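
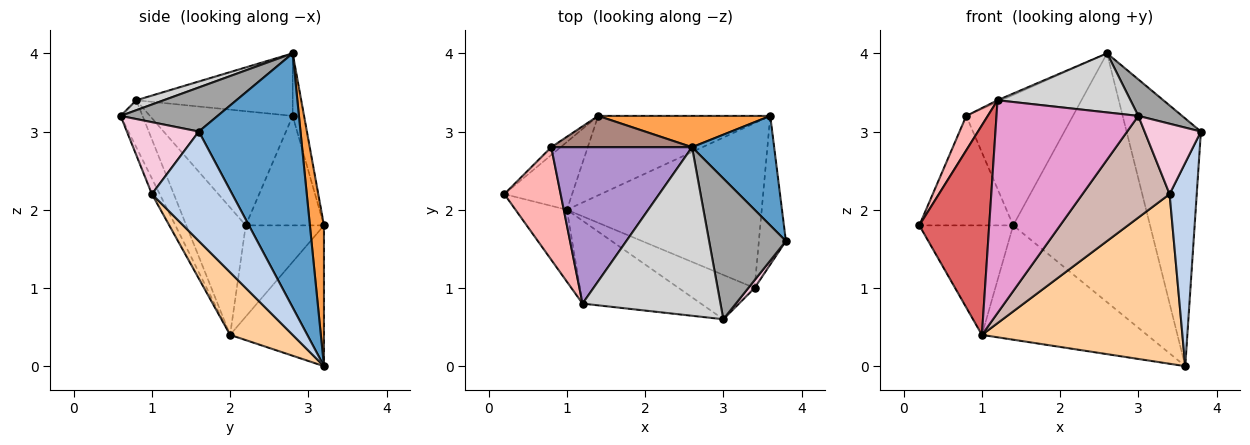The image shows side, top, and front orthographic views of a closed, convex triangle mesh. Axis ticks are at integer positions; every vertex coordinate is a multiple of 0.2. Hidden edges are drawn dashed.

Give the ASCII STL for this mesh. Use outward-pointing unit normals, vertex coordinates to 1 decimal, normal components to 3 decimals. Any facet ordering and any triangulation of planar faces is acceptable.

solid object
 facet normal 0.781 0.571 0.252
  outer loop
   vertex 2.6 2.8 4.0
   vertex 3.8 1.6 3.0
   vertex 3.6 3.2 0.0
  endloop
 endfacet
 facet normal 0.923 -0.312 -0.228
  outer loop
   vertex 3.4 1.0 2.2
   vertex 3.6 3.2 0.0
   vertex 3.8 1.6 3.0
  endloop
 endfacet
 facet normal 0.102 0.987 0.124
  outer loop
   vertex 1.4 3.2 1.8
   vertex 2.6 2.8 4.0
   vertex 3.6 3.2 0.0
  endloop
 endfacet
 facet normal 0.218 -0.700 -0.680
  outer loop
   vertex 1.0 2.0 0.4
   vertex 3.6 3.2 0.0
   vertex 3.4 1.0 2.2
  endloop
 endfacet
 facet normal -0.578 0.694 -0.429
  outer loop
   vertex 1.0 2.0 0.4
   vertex 0.2 2.2 1.8
   vertex 1.4 3.2 1.8
  endloop
 endfacet
 facet normal -0.423 0.744 -0.517
  outer loop
   vertex 1.0 2.0 0.4
   vertex 1.4 3.2 1.8
   vertex 3.6 3.2 0.0
  endloop
 endfacet
 facet normal -0.627 -0.737 -0.253
  outer loop
   vertex 1.2 0.8 3.4
   vertex 0.2 2.2 1.8
   vertex 1.0 2.0 0.4
  endloop
 endfacet
 facet normal -0.889 -0.134 0.438
  outer loop
   vertex 0.8 2.8 3.2
   vertex 0.2 2.2 1.8
   vertex 1.2 0.8 3.4
  endloop
 endfacet
 facet normal -0.406 0.010 0.914
  outer loop
   vertex 0.8 2.8 3.2
   vertex 1.2 0.8 3.4
   vertex 2.6 2.8 4.0
  endloop
 endfacet
 facet normal -0.639 0.767 -0.055
  outer loop
   vertex 0.8 2.8 3.2
   vertex 1.4 3.2 1.8
   vertex 0.2 2.2 1.8
  endloop
 endfacet
 facet normal -0.103 0.967 0.232
  outer loop
   vertex 0.8 2.8 3.2
   vertex 2.6 2.8 4.0
   vertex 1.4 3.2 1.8
  endloop
 endfacet
 facet normal -0.082 -0.914 -0.398
  outer loop
   vertex 3.0 0.6 3.2
   vertex 1.0 2.0 0.4
   vertex 3.4 1.0 2.2
  endloop
 endfacet
 facet normal -0.142 -0.922 -0.359
  outer loop
   vertex 3.0 0.6 3.2
   vertex 1.2 0.8 3.4
   vertex 1.0 2.0 0.4
  endloop
 endfacet
 facet normal 0.786 -0.615 0.068
  outer loop
   vertex 3.0 0.6 3.2
   vertex 3.4 1.0 2.2
   vertex 3.8 1.6 3.0
  endloop
 endfacet
 facet normal 0.486 -0.219 0.846
  outer loop
   vertex 3.0 0.6 3.2
   vertex 3.8 1.6 3.0
   vertex 2.6 2.8 4.0
  endloop
 endfacet
 facet normal 0.068 -0.330 0.942
  outer loop
   vertex 3.0 0.6 3.2
   vertex 2.6 2.8 4.0
   vertex 1.2 0.8 3.4
  endloop
 endfacet
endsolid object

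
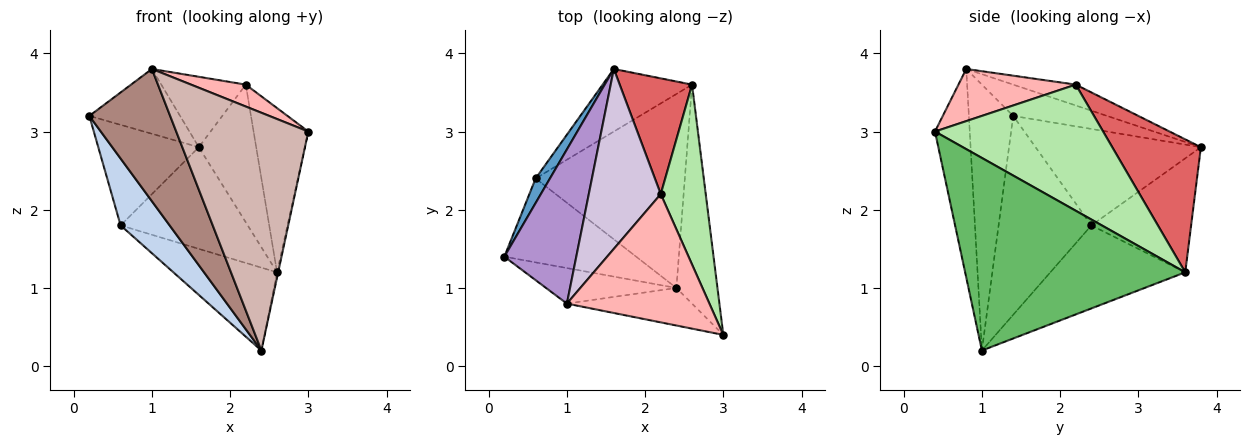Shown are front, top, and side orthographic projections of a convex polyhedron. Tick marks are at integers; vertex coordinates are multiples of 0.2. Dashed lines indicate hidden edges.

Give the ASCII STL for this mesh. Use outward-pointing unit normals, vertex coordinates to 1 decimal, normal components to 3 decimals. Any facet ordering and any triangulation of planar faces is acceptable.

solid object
 facet normal -0.848 0.515 0.126
  outer loop
   vertex 0.6 2.4 1.8
   vertex 0.2 1.4 3.2
   vertex 1.6 3.8 2.8
  endloop
 endfacet
 facet normal -0.763 -0.403 -0.506
  outer loop
   vertex 0.6 2.4 1.8
   vertex 2.4 1.0 0.2
   vertex 0.2 1.4 3.2
  endloop
 endfacet
 facet normal -0.556 0.708 -0.436
  outer loop
   vertex 2.6 3.6 1.2
   vertex 0.6 2.4 1.8
   vertex 1.6 3.8 2.8
  endloop
 endfacet
 facet normal -0.456 0.350 -0.819
  outer loop
   vertex 2.6 3.6 1.2
   vertex 2.4 1.0 0.2
   vertex 0.6 2.4 1.8
  endloop
 endfacet
 facet normal 0.978 0.005 -0.209
  outer loop
   vertex 2.6 3.6 1.2
   vertex 3.0 0.4 3.0
   vertex 2.4 1.0 0.2
  endloop
 endfacet
 facet normal 0.901 0.293 0.321
  outer loop
   vertex 2.6 3.6 1.2
   vertex 2.2 2.2 3.6
   vertex 3.0 0.4 3.0
  endloop
 endfacet
 facet normal 0.764 0.494 0.416
  outer loop
   vertex 2.6 3.6 1.2
   vertex 1.6 3.8 2.8
   vertex 2.2 2.2 3.6
  endloop
 endfacet
 facet normal 0.339 -0.158 0.927
  outer loop
   vertex 1.0 0.8 3.8
   vertex 3.0 0.4 3.0
   vertex 2.2 2.2 3.6
  endloop
 endfacet
 facet normal -0.372 0.360 0.856
  outer loop
   vertex 1.0 0.8 3.8
   vertex 1.6 3.8 2.8
   vertex 0.2 1.4 3.2
  endloop
 endfacet
 facet normal -0.261 0.352 0.899
  outer loop
   vertex 1.0 0.8 3.8
   vertex 2.2 2.2 3.6
   vertex 1.6 3.8 2.8
  endloop
 endfacet
 facet normal -0.468 -0.853 -0.229
  outer loop
   vertex 1.0 0.8 3.8
   vertex 0.2 1.4 3.2
   vertex 2.4 1.0 0.2
  endloop
 endfacet
 facet normal -0.252 -0.956 -0.151
  outer loop
   vertex 1.0 0.8 3.8
   vertex 2.4 1.0 0.2
   vertex 3.0 0.4 3.0
  endloop
 endfacet
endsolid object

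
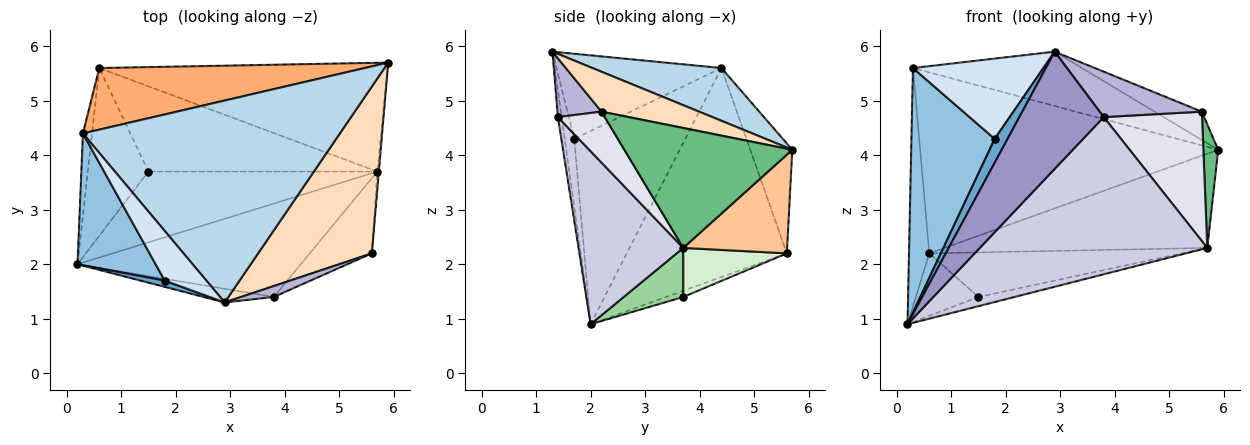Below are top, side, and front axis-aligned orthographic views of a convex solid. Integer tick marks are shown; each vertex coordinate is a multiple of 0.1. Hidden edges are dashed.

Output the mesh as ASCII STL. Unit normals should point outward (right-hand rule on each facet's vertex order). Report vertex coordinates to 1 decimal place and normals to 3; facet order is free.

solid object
 facet normal -0.585 -0.784 0.206
  outer loop
   vertex 1.8 1.7 4.3
   vertex 0.2 2.0 0.9
   vertex 2.9 1.3 5.9
  endloop
 endfacet
 facet normal -0.761 -0.571 0.308
  outer loop
   vertex 0.3 4.4 5.6
   vertex 0.2 2.0 0.9
   vertex 1.8 1.7 4.3
  endloop
 endfacet
 facet normal 0.195 0.255 0.947
  outer loop
   vertex 0.3 4.4 5.6
   vertex 2.9 1.3 5.9
   vertex 5.9 5.7 4.1
  endloop
 endfacet
 facet normal -0.732 -0.579 0.358
  outer loop
   vertex 0.3 4.4 5.6
   vertex 1.8 1.7 4.3
   vertex 2.9 1.3 5.9
  endloop
 endfacet
 facet normal -0.991 0.126 -0.043
  outer loop
   vertex 0.6 5.6 2.2
   vertex 0.2 2.0 0.9
   vertex 0.3 4.4 5.6
  endloop
 endfacet
 facet normal -0.132 0.938 0.320
  outer loop
   vertex 0.6 5.6 2.2
   vertex 0.3 4.4 5.6
   vertex 5.9 5.7 4.1
  endloop
 endfacet
 facet normal 0.250 0.634 -0.732
  outer loop
   vertex 0.6 5.6 2.2
   vertex 5.9 5.7 4.1
   vertex 5.7 3.7 2.3
  endloop
 endfacet
 facet normal 0.327 0.158 0.932
  outer loop
   vertex 5.6 2.2 4.8
   vertex 5.9 5.7 4.1
   vertex 2.9 1.3 5.9
  endloop
 endfacet
 facet normal 0.996 -0.088 -0.013
  outer loop
   vertex 5.6 2.2 4.8
   vertex 5.7 3.7 2.3
   vertex 5.9 5.7 4.1
  endloop
 endfacet
 facet normal 0.208 0.126 -0.970
  outer loop
   vertex 1.5 3.7 1.4
   vertex 5.7 3.7 2.3
   vertex 0.2 2.0 0.9
  endloop
 endfacet
 facet normal -0.096 0.347 -0.933
  outer loop
   vertex 1.5 3.7 1.4
   vertex 0.2 2.0 0.9
   vertex 0.6 5.6 2.2
  endloop
 endfacet
 facet normal 0.187 0.455 -0.871
  outer loop
   vertex 1.5 3.7 1.4
   vertex 0.6 5.6 2.2
   vertex 5.7 3.7 2.3
  endloop
 endfacet
 facet normal -0.044 -0.992 -0.115
  outer loop
   vertex 3.8 1.4 4.7
   vertex 2.9 1.3 5.9
   vertex 0.2 2.0 0.9
  endloop
 endfacet
 facet normal 0.387 -0.897 0.215
  outer loop
   vertex 3.8 1.4 4.7
   vertex 5.6 2.2 4.8
   vertex 2.9 1.3 5.9
  endloop
 endfacet
 facet normal 0.368 -0.799 -0.475
  outer loop
   vertex 3.8 1.4 4.7
   vertex 0.2 2.0 0.9
   vertex 5.7 3.7 2.3
  endloop
 endfacet
 facet normal 0.381 -0.799 -0.464
  outer loop
   vertex 3.8 1.4 4.7
   vertex 5.7 3.7 2.3
   vertex 5.6 2.2 4.8
  endloop
 endfacet
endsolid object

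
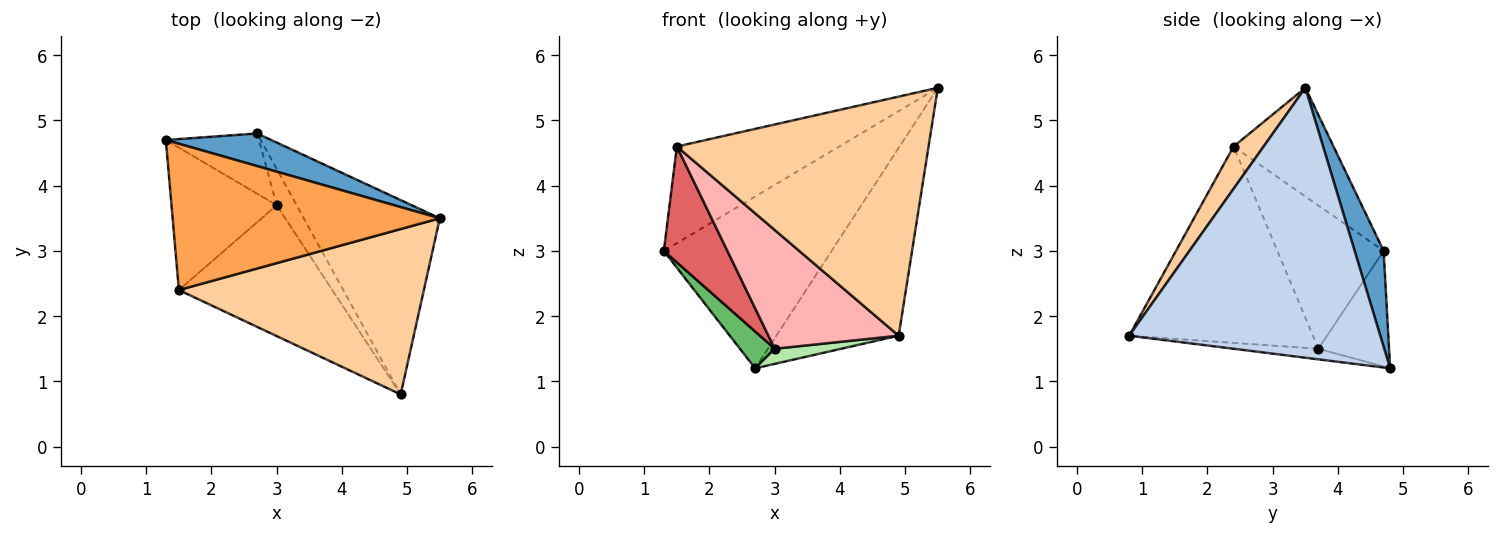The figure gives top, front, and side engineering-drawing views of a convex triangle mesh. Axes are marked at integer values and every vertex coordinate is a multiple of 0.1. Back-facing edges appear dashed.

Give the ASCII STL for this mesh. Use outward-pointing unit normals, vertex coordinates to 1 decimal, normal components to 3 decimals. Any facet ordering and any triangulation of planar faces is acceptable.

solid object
 facet normal 0.167 0.969 0.184
  outer loop
   vertex 2.7 4.8 1.2
   vertex 1.3 4.7 3.0
   vertex 5.5 3.5 5.5
  endloop
 endfacet
 facet normal 0.819 0.399 -0.413
  outer loop
   vertex 2.7 4.8 1.2
   vertex 5.5 3.5 5.5
   vertex 4.9 0.8 1.7
  endloop
 endfacet
 facet normal -0.321 0.522 0.790
  outer loop
   vertex 1.5 2.4 4.6
   vertex 5.5 3.5 5.5
   vertex 1.3 4.7 3.0
  endloop
 endfacet
 facet normal 0.098 -0.818 0.566
  outer loop
   vertex 1.5 2.4 4.6
   vertex 4.9 0.8 1.7
   vertex 5.5 3.5 5.5
  endloop
 endfacet
 facet normal -0.727 -0.358 -0.586
  outer loop
   vertex 3.0 3.7 1.5
   vertex 1.3 4.7 3.0
   vertex 2.7 4.8 1.2
  endloop
 endfacet
 facet normal -0.441 -0.346 -0.828
  outer loop
   vertex 3.0 3.7 1.5
   vertex 2.7 4.8 1.2
   vertex 4.9 0.8 1.7
  endloop
 endfacet
 facet normal -0.726 -0.434 -0.533
  outer loop
   vertex 3.0 3.7 1.5
   vertex 1.5 2.4 4.6
   vertex 1.3 4.7 3.0
  endloop
 endfacet
 facet normal -0.688 -0.488 -0.537
  outer loop
   vertex 3.0 3.7 1.5
   vertex 4.9 0.8 1.7
   vertex 1.5 2.4 4.6
  endloop
 endfacet
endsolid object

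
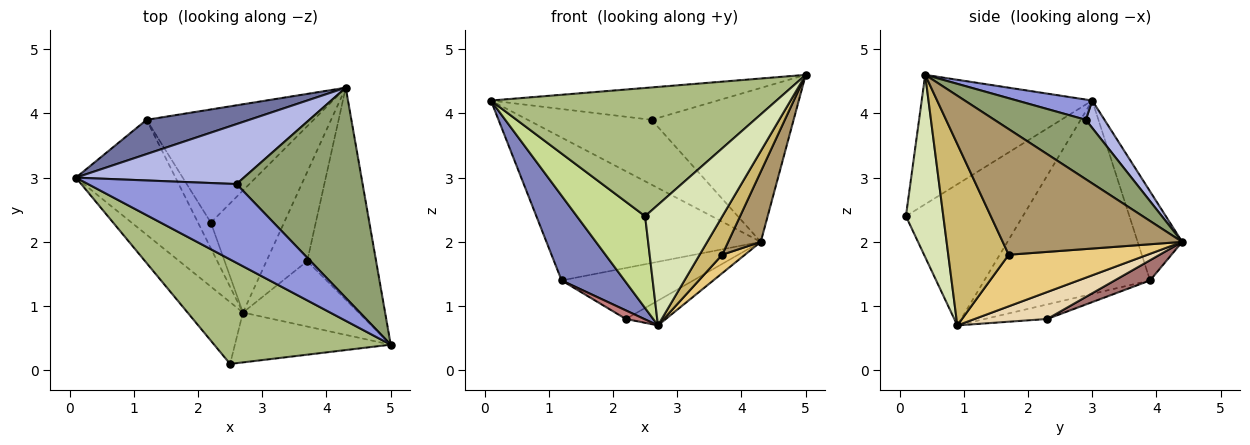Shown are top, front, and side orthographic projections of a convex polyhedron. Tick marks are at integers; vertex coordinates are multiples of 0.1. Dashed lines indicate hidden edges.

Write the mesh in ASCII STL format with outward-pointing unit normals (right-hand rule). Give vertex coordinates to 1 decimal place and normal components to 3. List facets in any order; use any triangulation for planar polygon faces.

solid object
 facet normal -0.198 0.953 0.229
  outer loop
   vertex 1.2 3.9 1.4
   vertex 0.1 3.0 4.2
   vertex 4.3 4.4 2.0
  endloop
 endfacet
 facet normal -0.842 -0.320 -0.434
  outer loop
   vertex 1.2 3.9 1.4
   vertex 2.7 0.9 0.7
   vertex 0.1 3.0 4.2
  endloop
 endfacet
 facet normal 0.125 0.377 0.918
  outer loop
   vertex 2.6 2.9 3.9
   vertex 0.1 3.0 4.2
   vertex 5.0 0.4 4.6
  endloop
 endfacet
 facet normal 0.110 0.730 0.675
  outer loop
   vertex 2.6 2.9 3.9
   vertex 4.3 4.4 2.0
   vertex 0.1 3.0 4.2
  endloop
 endfacet
 facet normal 0.355 0.552 0.754
  outer loop
   vertex 2.6 2.9 3.9
   vertex 5.0 0.4 4.6
   vertex 4.3 4.4 2.0
  endloop
 endfacet
 facet normal -0.420 -0.703 0.573
  outer loop
   vertex 2.5 0.1 2.4
   vertex 5.0 0.4 4.6
   vertex 0.1 3.0 4.2
  endloop
 endfacet
 facet normal -0.818 -0.478 -0.321
  outer loop
   vertex 2.5 0.1 2.4
   vertex 0.1 3.0 4.2
   vertex 2.7 0.9 0.7
  endloop
 endfacet
 facet normal 0.408 -0.844 -0.349
  outer loop
   vertex 2.5 0.1 2.4
   vertex 2.7 0.9 0.7
   vertex 5.0 0.4 4.6
  endloop
 endfacet
 facet normal 0.866 -0.157 -0.475
  outer loop
   vertex 3.7 1.7 1.8
   vertex 4.3 4.4 2.0
   vertex 5.0 0.4 4.6
  endloop
 endfacet
 facet normal 0.804 -0.300 -0.513
  outer loop
   vertex 3.7 1.7 1.8
   vertex 5.0 0.4 4.6
   vertex 2.7 0.9 0.7
  endloop
 endfacet
 facet normal 0.778 -0.127 -0.615
  outer loop
   vertex 3.7 1.7 1.8
   vertex 2.7 0.9 0.7
   vertex 4.3 4.4 2.0
  endloop
 endfacet
 facet normal 0.340 0.187 -0.922
  outer loop
   vertex 2.2 2.3 0.8
   vertex 4.3 4.4 2.0
   vertex 2.7 0.9 0.7
  endloop
 endfacet
 facet normal 0.110 0.408 -0.906
  outer loop
   vertex 2.2 2.3 0.8
   vertex 1.2 3.9 1.4
   vertex 4.3 4.4 2.0
  endloop
 endfacet
 facet normal -0.732 -0.215 -0.646
  outer loop
   vertex 2.2 2.3 0.8
   vertex 2.7 0.9 0.7
   vertex 1.2 3.9 1.4
  endloop
 endfacet
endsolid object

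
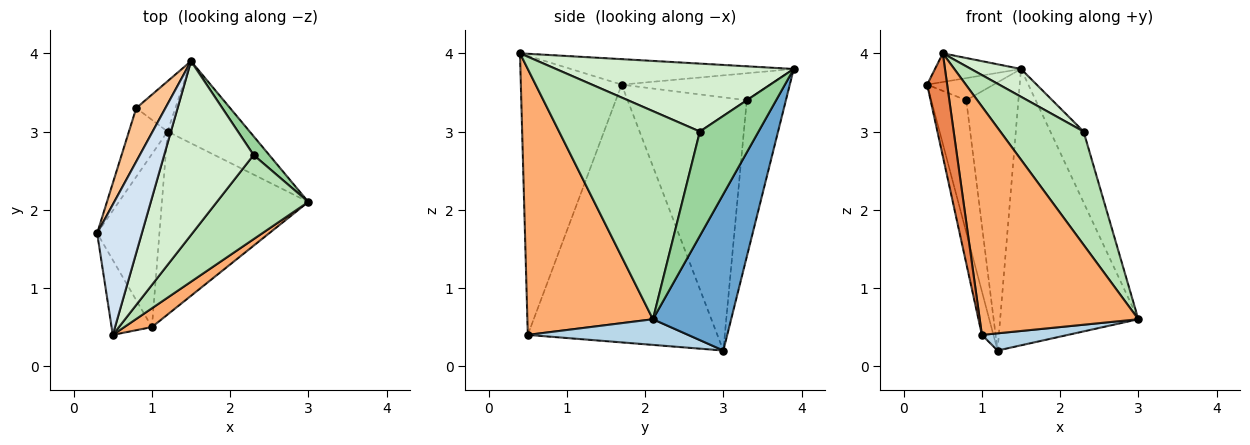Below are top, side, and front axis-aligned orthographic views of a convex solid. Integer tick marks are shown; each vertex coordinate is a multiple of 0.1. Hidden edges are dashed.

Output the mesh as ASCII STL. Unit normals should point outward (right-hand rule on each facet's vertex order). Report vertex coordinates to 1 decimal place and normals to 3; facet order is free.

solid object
 facet normal 0.477 0.843 -0.250
  outer loop
   vertex 1.2 3.0 0.2
   vertex 1.5 3.9 3.8
   vertex 3.0 2.1 0.6
  endloop
 endfacet
 facet normal -0.970 0.059 -0.234
  outer loop
   vertex 1.0 0.5 0.4
   vertex 0.3 1.7 3.6
   vertex 1.2 3.0 0.2
  endloop
 endfacet
 facet normal 0.172 -0.092 -0.981
  outer loop
   vertex 1.0 0.5 0.4
   vertex 1.2 3.0 0.2
   vertex 3.0 2.1 0.6
  endloop
 endfacet
 facet normal -0.486 0.188 0.853
  outer loop
   vertex 0.5 0.4 4.0
   vertex 1.5 3.9 3.8
   vertex 0.3 1.7 3.6
  endloop
 endfacet
 facet normal -0.971 -0.193 -0.140
  outer loop
   vertex 0.5 0.4 4.0
   vertex 0.3 1.7 3.6
   vertex 1.0 0.5 0.4
  endloop
 endfacet
 facet normal 0.619 -0.782 0.064
  outer loop
   vertex 0.5 0.4 4.0
   vertex 1.0 0.5 0.4
   vertex 3.0 2.1 0.6
  endloop
 endfacet
 facet normal -0.650 0.291 0.702
  outer loop
   vertex 0.8 3.3 3.4
   vertex 0.3 1.7 3.6
   vertex 1.5 3.9 3.8
  endloop
 endfacet
 facet normal -0.949 0.279 -0.145
  outer loop
   vertex 0.8 3.3 3.4
   vertex 1.2 3.0 0.2
   vertex 0.3 1.7 3.6
  endloop
 endfacet
 facet normal -0.593 0.791 -0.148
  outer loop
   vertex 0.8 3.3 3.4
   vertex 1.5 3.9 3.8
   vertex 1.2 3.0 0.2
  endloop
 endfacet
 facet normal 0.863 0.489 0.129
  outer loop
   vertex 2.3 2.7 3.0
   vertex 3.0 2.1 0.6
   vertex 1.5 3.9 3.8
  endloop
 endfacet
 facet normal 0.805 -0.476 0.354
  outer loop
   vertex 2.3 2.7 3.0
   vertex 0.5 0.4 4.0
   vertex 3.0 2.1 0.6
  endloop
 endfacet
 facet normal 0.600 -0.126 0.790
  outer loop
   vertex 2.3 2.7 3.0
   vertex 1.5 3.9 3.8
   vertex 0.5 0.4 4.0
  endloop
 endfacet
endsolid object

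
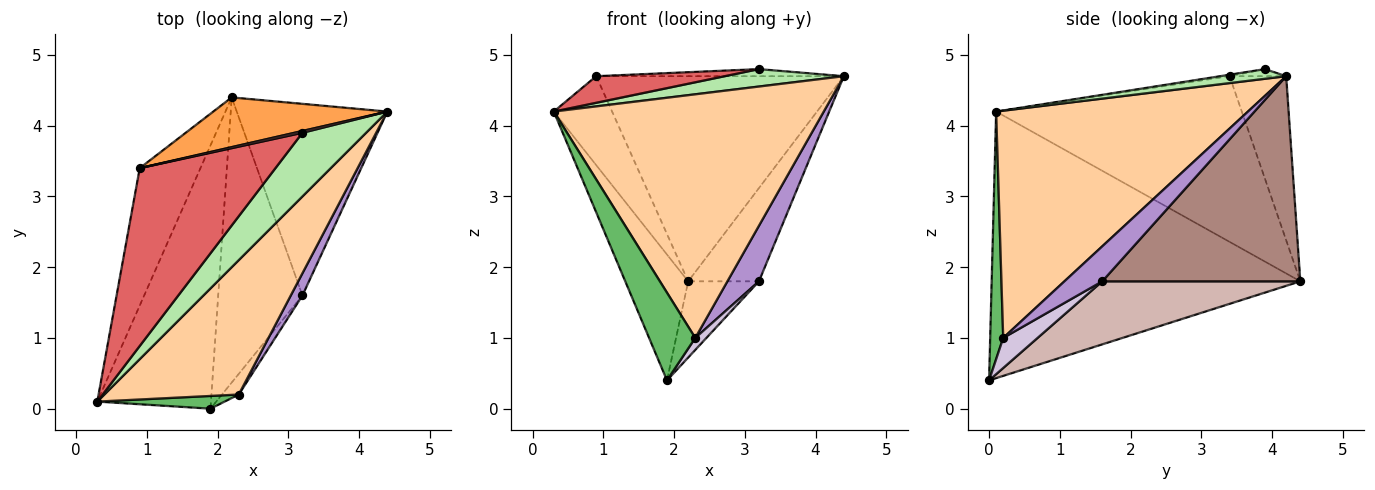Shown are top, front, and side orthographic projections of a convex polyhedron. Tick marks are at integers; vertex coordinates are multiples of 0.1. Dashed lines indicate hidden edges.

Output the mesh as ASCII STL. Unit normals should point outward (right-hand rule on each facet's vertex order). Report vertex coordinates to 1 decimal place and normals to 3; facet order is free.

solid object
 facet normal -0.904 0.184 -0.386
  outer loop
   vertex 1.9 0.0 0.4
   vertex 0.3 0.1 4.2
   vertex 2.2 4.4 1.8
  endloop
 endfacet
 facet normal -0.916 0.218 -0.336
  outer loop
   vertex 0.9 3.4 4.7
   vertex 2.2 4.4 1.8
   vertex 0.3 0.1 4.2
  endloop
 endfacet
 facet normal -0.217 0.949 0.230
  outer loop
   vertex 0.9 3.4 4.7
   vertex 4.4 4.2 4.7
   vertex 2.2 4.4 1.8
  endloop
 endfacet
 facet normal 0.633 -0.678 0.374
  outer loop
   vertex 2.3 0.2 1.0
   vertex 4.4 4.2 4.7
   vertex 0.3 0.1 4.2
  endloop
 endfacet
 facet normal 0.269 -0.953 0.138
  outer loop
   vertex 2.3 0.2 1.0
   vertex 0.3 0.1 4.2
   vertex 1.9 0.0 0.4
  endloop
 endfacet
 facet normal 0.145 -0.261 0.954
  outer loop
   vertex 3.2 3.9 4.8
   vertex 0.3 0.1 4.2
   vertex 4.4 4.2 4.7
  endloop
 endfacet
 facet normal -0.011 -0.148 0.989
  outer loop
   vertex 3.2 3.9 4.8
   vertex 0.9 3.4 4.7
   vertex 0.3 0.1 4.2
  endloop
 endfacet
 facet normal -0.216 0.946 0.243
  outer loop
   vertex 3.2 3.9 4.8
   vertex 4.4 4.2 4.7
   vertex 0.9 3.4 4.7
  endloop
 endfacet
 facet normal 0.744 -0.620 0.248
  outer loop
   vertex 3.2 1.6 1.8
   vertex 4.4 4.2 4.7
   vertex 2.3 0.2 1.0
  endloop
 endfacet
 facet normal 0.840 -0.272 -0.469
  outer loop
   vertex 3.2 1.6 1.8
   vertex 2.3 0.2 1.0
   vertex 1.9 0.0 0.4
  endloop
 endfacet
 facet normal 0.775 0.277 -0.569
  outer loop
   vertex 3.2 1.6 1.8
   vertex 2.2 4.4 1.8
   vertex 4.4 4.2 4.7
  endloop
 endfacet
 facet normal 0.586 0.209 -0.783
  outer loop
   vertex 3.2 1.6 1.8
   vertex 1.9 0.0 0.4
   vertex 2.2 4.4 1.8
  endloop
 endfacet
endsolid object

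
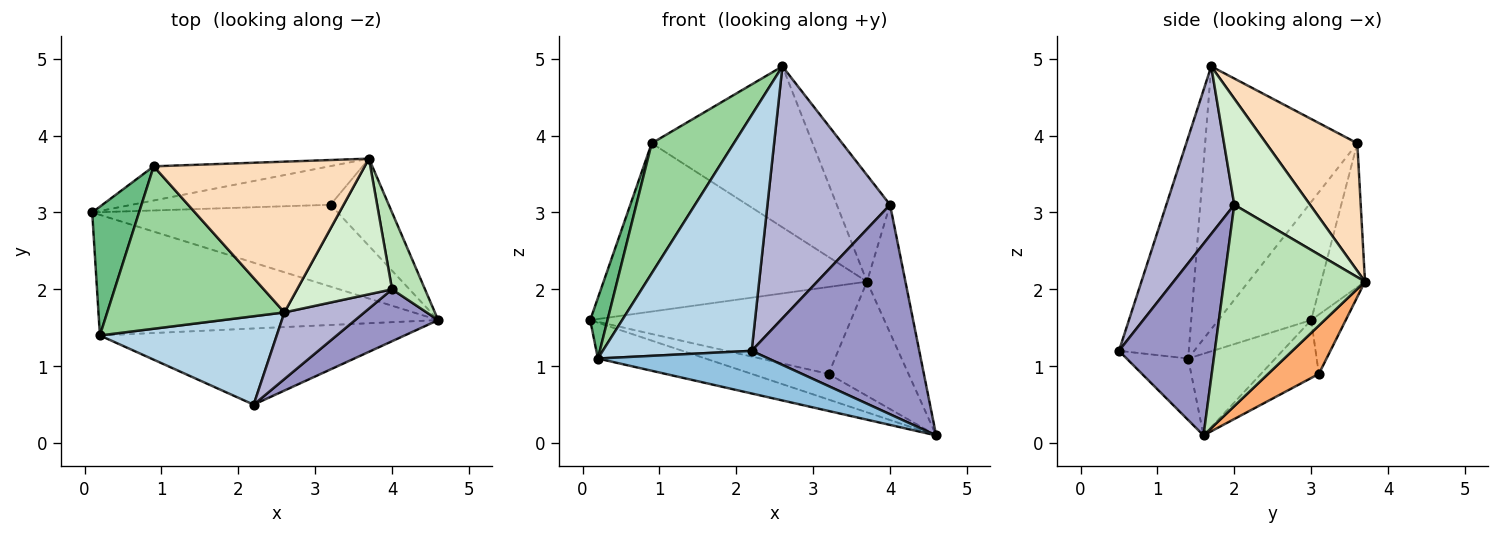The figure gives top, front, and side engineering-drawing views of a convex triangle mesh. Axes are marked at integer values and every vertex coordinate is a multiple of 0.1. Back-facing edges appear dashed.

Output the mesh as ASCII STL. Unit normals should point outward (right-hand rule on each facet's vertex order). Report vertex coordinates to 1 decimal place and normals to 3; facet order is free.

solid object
 facet normal -0.225 0.278 -0.934
  outer loop
   vertex 0.2 1.4 1.1
   vertex 0.1 3.0 1.6
   vertex 4.6 1.6 0.1
  endloop
 endfacet
 facet normal -0.173 -0.481 -0.859
  outer loop
   vertex 0.2 1.4 1.1
   vertex 4.6 1.6 0.1
   vertex 2.2 0.5 1.2
  endloop
 endfacet
 facet normal -0.402 -0.857 0.322
  outer loop
   vertex 0.2 1.4 1.1
   vertex 2.2 0.5 1.2
   vertex 2.6 1.7 4.9
  endloop
 endfacet
 facet normal -0.220 0.292 -0.931
  outer loop
   vertex 3.2 3.1 0.9
   vertex 4.6 1.6 0.1
   vertex 0.1 3.0 1.6
  endloop
 endfacet
 facet normal -0.120 0.907 -0.403
  outer loop
   vertex 3.2 3.1 0.9
   vertex 0.1 3.0 1.6
   vertex 3.7 3.7 2.1
  endloop
 endfacet
 facet normal 0.450 0.709 -0.542
  outer loop
   vertex 3.2 3.1 0.9
   vertex 3.7 3.7 2.1
   vertex 4.6 1.6 0.1
  endloop
 endfacet
 facet normal -0.161 0.967 -0.196
  outer loop
   vertex 0.9 3.6 3.9
   vertex 3.7 3.7 2.1
   vertex 0.1 3.0 1.6
  endloop
 endfacet
 facet normal 0.382 0.674 0.632
  outer loop
   vertex 0.9 3.6 3.9
   vertex 2.6 1.7 4.9
   vertex 3.7 3.7 2.1
  endloop
 endfacet
 facet normal -0.916 -0.171 0.363
  outer loop
   vertex 0.9 3.6 3.9
   vertex 0.1 3.0 1.6
   vertex 0.2 1.4 1.1
  endloop
 endfacet
 facet normal -0.757 -0.409 0.510
  outer loop
   vertex 0.9 3.6 3.9
   vertex 0.2 1.4 1.1
   vertex 2.6 1.7 4.9
  endloop
 endfacet
 facet normal 0.953 0.260 0.156
  outer loop
   vertex 4.0 2.0 3.1
   vertex 4.6 1.6 0.1
   vertex 3.7 3.7 2.1
  endloop
 endfacet
 facet normal 0.660 0.464 0.591
  outer loop
   vertex 4.0 2.0 3.1
   vertex 3.7 3.7 2.1
   vertex 2.6 1.7 4.9
  endloop
 endfacet
 facet normal 0.485 -0.849 0.210
  outer loop
   vertex 4.0 2.0 3.1
   vertex 2.2 0.5 1.2
   vertex 4.6 1.6 0.1
  endloop
 endfacet
 facet normal 0.472 -0.852 0.225
  outer loop
   vertex 4.0 2.0 3.1
   vertex 2.6 1.7 4.9
   vertex 2.2 0.5 1.2
  endloop
 endfacet
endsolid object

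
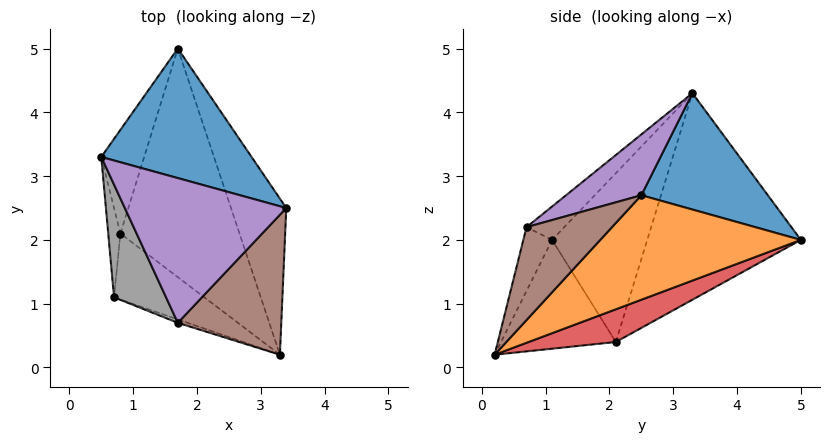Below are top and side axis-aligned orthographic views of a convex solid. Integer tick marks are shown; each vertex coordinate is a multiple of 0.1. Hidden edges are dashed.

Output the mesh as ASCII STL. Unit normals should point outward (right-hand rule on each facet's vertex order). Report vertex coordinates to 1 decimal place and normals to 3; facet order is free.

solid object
 facet normal 0.516 0.538 0.667
  outer loop
   vertex 1.7 5.0 2.0
   vertex 0.5 3.3 4.3
   vertex 3.4 2.5 2.7
  endloop
 endfacet
 facet normal 0.800 0.425 -0.423
  outer loop
   vertex 1.7 5.0 2.0
   vertex 3.4 2.5 2.7
   vertex 3.3 0.2 0.2
  endloop
 endfacet
 facet normal -0.904 0.384 -0.188
  outer loop
   vertex 0.8 2.1 0.4
   vertex 0.5 3.3 4.3
   vertex 1.7 5.0 2.0
  endloop
 endfacet
 facet normal 0.241 0.410 -0.879
  outer loop
   vertex 0.8 2.1 0.4
   vertex 1.7 5.0 2.0
   vertex 3.3 0.2 0.2
  endloop
 endfacet
 facet normal 0.303 -0.510 0.805
  outer loop
   vertex 1.7 0.7 2.2
   vertex 3.4 2.5 2.7
   vertex 0.5 3.3 4.3
  endloop
 endfacet
 facet normal 0.512 -0.642 0.570
  outer loop
   vertex 1.7 0.7 2.2
   vertex 3.3 0.2 0.2
   vertex 3.4 2.5 2.7
  endloop
 endfacet
 facet normal -0.997 -0.015 -0.072
  outer loop
   vertex 0.7 1.1 2.0
   vertex 0.5 3.3 4.3
   vertex 0.8 2.1 0.4
  endloop
 endfacet
 facet normal -0.396 -0.681 0.617
  outer loop
   vertex 0.7 1.1 2.0
   vertex 1.7 0.7 2.2
   vertex 0.5 3.3 4.3
  endloop
 endfacet
 facet normal -0.559 -0.687 -0.464
  outer loop
   vertex 0.7 1.1 2.0
   vertex 0.8 2.1 0.4
   vertex 3.3 0.2 0.2
  endloop
 endfacet
 facet normal -0.361 -0.931 -0.056
  outer loop
   vertex 0.7 1.1 2.0
   vertex 3.3 0.2 0.2
   vertex 1.7 0.7 2.2
  endloop
 endfacet
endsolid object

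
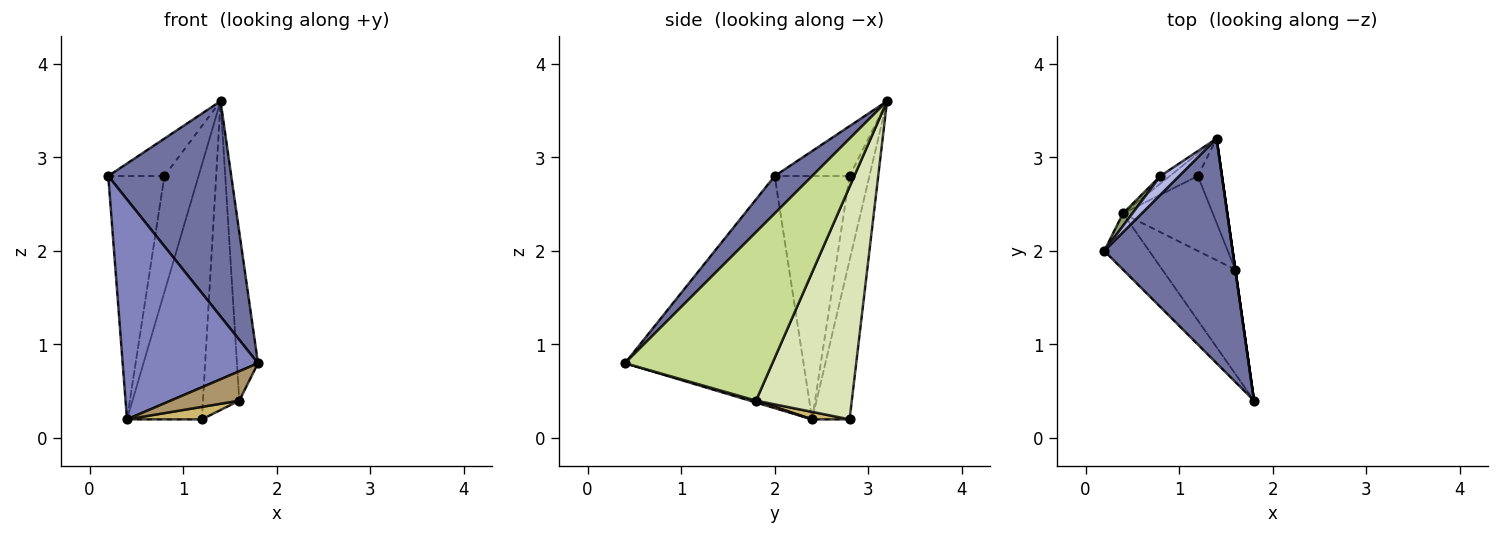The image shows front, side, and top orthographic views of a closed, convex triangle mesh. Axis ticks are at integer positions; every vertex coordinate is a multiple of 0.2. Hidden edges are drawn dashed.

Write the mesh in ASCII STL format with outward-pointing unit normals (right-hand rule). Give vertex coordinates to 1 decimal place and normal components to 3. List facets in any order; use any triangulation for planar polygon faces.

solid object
 facet normal 0.206 -0.677 0.706
  outer loop
   vertex 1.4 3.2 3.6
   vertex 0.2 2.0 2.8
   vertex 1.8 0.4 0.8
  endloop
 endfacet
 facet normal -0.788 -0.597 -0.152
  outer loop
   vertex 0.4 2.4 0.2
   vertex 1.8 0.4 0.8
   vertex 0.2 2.0 2.8
  endloop
 endfacet
 facet normal -0.446 0.892 -0.079
  outer loop
   vertex 1.2 2.8 0.2
   vertex 0.4 2.4 0.2
   vertex 1.4 3.2 3.6
  endloop
 endfacet
 facet normal -0.766 0.575 0.287
  outer loop
   vertex 0.8 2.8 2.8
   vertex 0.2 2.0 2.8
   vertex 1.4 3.2 3.6
  endloop
 endfacet
 facet normal -0.800 0.600 0.031
  outer loop
   vertex 0.8 2.8 2.8
   vertex 0.4 2.4 0.2
   vertex 0.2 2.0 2.8
  endloop
 endfacet
 facet normal -0.501 0.863 -0.056
  outer loop
   vertex 0.8 2.8 2.8
   vertex 1.4 3.2 3.6
   vertex 0.4 2.4 0.2
  endloop
 endfacet
 facet normal 0.990 0.141 0.000
  outer loop
   vertex 1.6 1.8 0.4
   vertex 1.4 3.2 3.6
   vertex 1.8 0.4 0.8
  endloop
 endfacet
 facet normal 0.931 0.353 -0.096
  outer loop
   vertex 1.6 1.8 0.4
   vertex 1.2 2.8 0.2
   vertex 1.4 3.2 3.6
  endloop
 endfacet
 facet normal 0.025 -0.271 -0.962
  outer loop
   vertex 1.6 1.8 0.4
   vertex 1.8 0.4 0.8
   vertex 0.4 2.4 0.2
  endloop
 endfacet
 facet normal 0.082 -0.164 -0.983
  outer loop
   vertex 1.6 1.8 0.4
   vertex 0.4 2.4 0.2
   vertex 1.2 2.8 0.2
  endloop
 endfacet
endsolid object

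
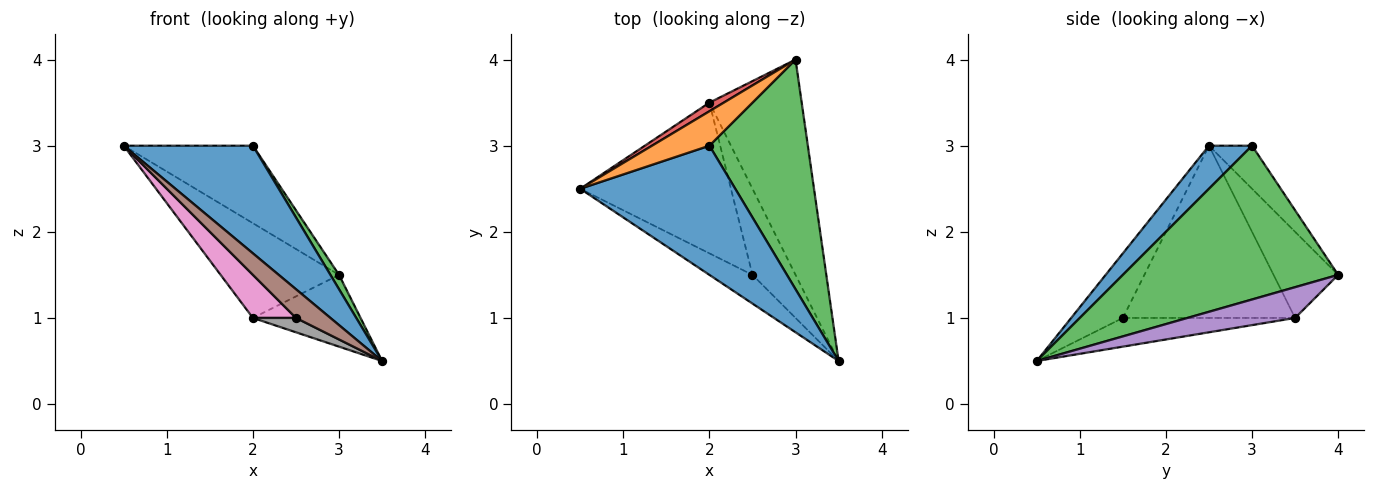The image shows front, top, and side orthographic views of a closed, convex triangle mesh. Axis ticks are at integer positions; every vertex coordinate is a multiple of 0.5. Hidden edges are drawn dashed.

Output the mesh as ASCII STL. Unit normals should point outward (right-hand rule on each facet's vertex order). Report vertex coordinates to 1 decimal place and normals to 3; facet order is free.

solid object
 facet normal 0.209 -0.626 0.751
  outer loop
   vertex 2.0 3.0 3.0
   vertex 0.5 2.5 3.0
   vertex 3.5 0.5 0.5
  endloop
 endfacet
 facet normal -0.291 0.874 0.389
  outer loop
   vertex 2.0 3.0 3.0
   vertex 3.0 4.0 1.5
   vertex 0.5 2.5 3.0
  endloop
 endfacet
 facet normal 0.842 -0.034 0.539
  outer loop
   vertex 2.0 3.0 3.0
   vertex 3.5 0.5 0.5
   vertex 3.0 4.0 1.5
  endloop
 endfacet
 facet normal -0.477 0.875 0.080
  outer loop
   vertex 2.0 3.5 1.0
   vertex 0.5 2.5 3.0
   vertex 3.0 4.0 1.5
  endloop
 endfacet
 facet normal 0.302 0.302 -0.905
  outer loop
   vertex 2.0 3.5 1.0
   vertex 3.0 4.0 1.5
   vertex 3.5 0.5 0.5
  endloop
 endfacet
 facet normal -0.728 -0.485 -0.485
  outer loop
   vertex 2.5 1.5 1.0
   vertex 3.5 0.5 0.5
   vertex 0.5 2.5 3.0
  endloop
 endfacet
 facet normal -0.740 -0.185 -0.647
  outer loop
   vertex 2.5 1.5 1.0
   vertex 0.5 2.5 3.0
   vertex 2.0 3.5 1.0
  endloop
 endfacet
 facet normal -0.549 -0.137 -0.824
  outer loop
   vertex 2.5 1.5 1.0
   vertex 2.0 3.5 1.0
   vertex 3.5 0.5 0.5
  endloop
 endfacet
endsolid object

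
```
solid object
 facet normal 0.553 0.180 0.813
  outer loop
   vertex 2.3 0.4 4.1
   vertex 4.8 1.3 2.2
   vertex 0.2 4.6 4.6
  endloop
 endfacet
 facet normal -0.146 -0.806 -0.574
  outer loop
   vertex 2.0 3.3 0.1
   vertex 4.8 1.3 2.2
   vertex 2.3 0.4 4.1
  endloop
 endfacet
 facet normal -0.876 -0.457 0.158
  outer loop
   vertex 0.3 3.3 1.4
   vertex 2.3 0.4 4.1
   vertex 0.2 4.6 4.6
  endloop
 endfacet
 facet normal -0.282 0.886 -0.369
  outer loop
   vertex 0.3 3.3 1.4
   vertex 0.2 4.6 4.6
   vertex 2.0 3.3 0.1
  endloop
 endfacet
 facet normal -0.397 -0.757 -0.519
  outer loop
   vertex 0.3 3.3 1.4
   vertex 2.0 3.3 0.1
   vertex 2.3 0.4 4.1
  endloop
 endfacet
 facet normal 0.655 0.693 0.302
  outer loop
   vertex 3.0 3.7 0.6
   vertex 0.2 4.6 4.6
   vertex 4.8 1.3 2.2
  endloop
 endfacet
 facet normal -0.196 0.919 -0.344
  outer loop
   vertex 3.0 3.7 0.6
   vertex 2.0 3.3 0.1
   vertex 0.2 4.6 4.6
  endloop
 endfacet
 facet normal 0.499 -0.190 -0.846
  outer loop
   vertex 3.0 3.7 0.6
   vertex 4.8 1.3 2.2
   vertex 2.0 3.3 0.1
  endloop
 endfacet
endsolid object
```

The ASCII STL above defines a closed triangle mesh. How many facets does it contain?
8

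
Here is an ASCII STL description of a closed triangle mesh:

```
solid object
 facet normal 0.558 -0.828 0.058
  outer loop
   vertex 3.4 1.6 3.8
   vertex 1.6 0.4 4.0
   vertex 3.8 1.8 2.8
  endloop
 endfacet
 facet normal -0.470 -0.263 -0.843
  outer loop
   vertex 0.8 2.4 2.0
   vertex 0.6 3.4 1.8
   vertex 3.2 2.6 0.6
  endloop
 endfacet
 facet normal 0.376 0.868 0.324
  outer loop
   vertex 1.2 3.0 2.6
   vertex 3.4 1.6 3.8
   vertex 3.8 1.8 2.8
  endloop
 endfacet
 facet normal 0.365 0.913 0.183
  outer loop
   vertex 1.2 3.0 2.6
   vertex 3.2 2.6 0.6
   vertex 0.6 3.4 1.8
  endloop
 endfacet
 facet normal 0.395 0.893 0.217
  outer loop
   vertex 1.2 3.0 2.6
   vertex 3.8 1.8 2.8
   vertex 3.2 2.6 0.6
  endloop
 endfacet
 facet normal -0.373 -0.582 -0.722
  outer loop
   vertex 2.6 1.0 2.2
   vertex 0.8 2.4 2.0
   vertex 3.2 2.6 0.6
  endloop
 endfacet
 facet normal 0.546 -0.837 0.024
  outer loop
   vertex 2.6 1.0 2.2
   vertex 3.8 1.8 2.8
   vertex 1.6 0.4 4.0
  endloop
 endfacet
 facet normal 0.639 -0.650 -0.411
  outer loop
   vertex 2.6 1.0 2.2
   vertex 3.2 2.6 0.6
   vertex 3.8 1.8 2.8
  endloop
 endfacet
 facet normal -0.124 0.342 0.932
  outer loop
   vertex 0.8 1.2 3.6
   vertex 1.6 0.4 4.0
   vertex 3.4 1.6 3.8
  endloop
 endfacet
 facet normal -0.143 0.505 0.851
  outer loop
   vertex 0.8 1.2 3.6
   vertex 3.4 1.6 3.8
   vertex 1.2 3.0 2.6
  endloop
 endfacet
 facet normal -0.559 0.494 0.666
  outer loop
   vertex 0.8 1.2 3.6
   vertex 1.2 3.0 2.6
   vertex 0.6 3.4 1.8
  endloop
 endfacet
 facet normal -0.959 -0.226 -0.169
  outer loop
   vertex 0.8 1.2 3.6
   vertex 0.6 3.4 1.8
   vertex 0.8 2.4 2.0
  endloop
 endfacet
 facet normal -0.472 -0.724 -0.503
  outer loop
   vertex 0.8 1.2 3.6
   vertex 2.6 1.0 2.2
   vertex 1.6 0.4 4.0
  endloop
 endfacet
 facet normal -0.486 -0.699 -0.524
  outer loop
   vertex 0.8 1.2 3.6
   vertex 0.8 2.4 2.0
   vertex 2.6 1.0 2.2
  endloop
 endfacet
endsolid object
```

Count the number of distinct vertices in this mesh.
9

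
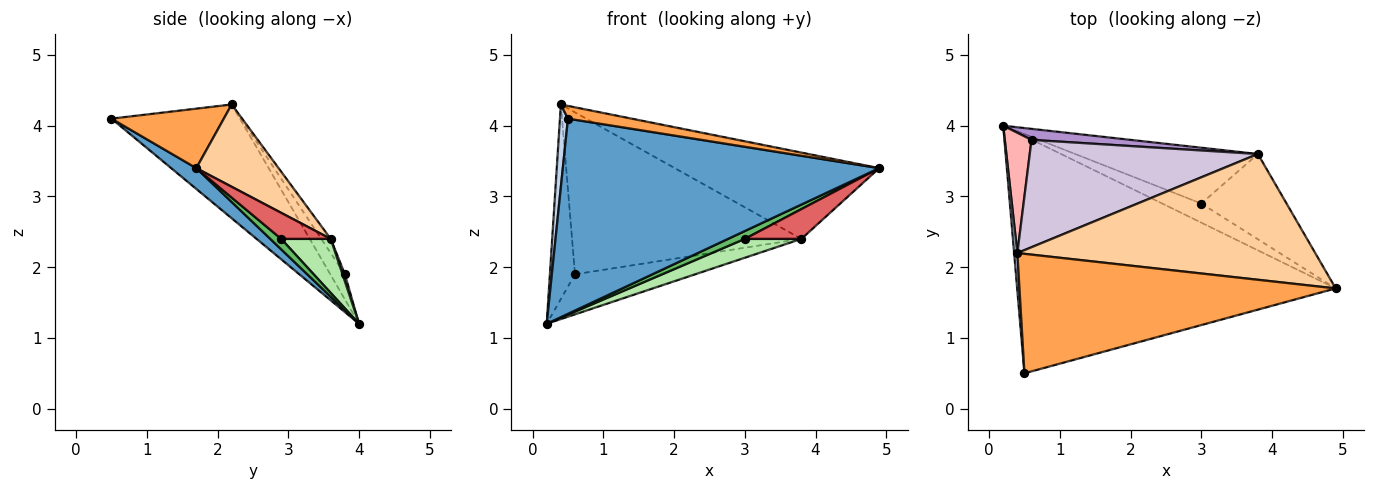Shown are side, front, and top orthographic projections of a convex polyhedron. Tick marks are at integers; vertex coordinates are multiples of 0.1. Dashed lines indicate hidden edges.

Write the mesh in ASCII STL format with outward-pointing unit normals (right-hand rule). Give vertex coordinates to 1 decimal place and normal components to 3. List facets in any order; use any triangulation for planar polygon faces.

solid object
 facet normal 0.050 -0.635 -0.771
  outer loop
   vertex 0.5 0.5 4.1
   vertex 0.2 4.0 1.2
   vertex 4.9 1.7 3.4
  endloop
 endfacet
 facet normal -0.998 -0.062 0.028
  outer loop
   vertex 0.4 2.2 4.3
   vertex 0.2 4.0 1.2
   vertex 0.5 0.5 4.1
  endloop
 endfacet
 facet normal 0.184 -0.104 0.977
  outer loop
   vertex 0.4 2.2 4.3
   vertex 0.5 0.5 4.1
   vertex 4.9 1.7 3.4
  endloop
 endfacet
 facet normal 0.222 0.552 0.804
  outer loop
   vertex 3.8 3.6 2.4
   vertex 0.4 2.2 4.3
   vertex 4.9 1.7 3.4
  endloop
 endfacet
 facet normal 0.240 -0.368 -0.898
  outer loop
   vertex 3.0 2.9 2.4
   vertex 4.9 1.7 3.4
   vertex 0.2 4.0 1.2
  endloop
 endfacet
 facet normal 0.270 -0.308 -0.912
  outer loop
   vertex 3.0 2.9 2.4
   vertex 0.2 4.0 1.2
   vertex 3.8 3.6 2.4
  endloop
 endfacet
 facet normal 0.277 -0.317 -0.907
  outer loop
   vertex 3.0 2.9 2.4
   vertex 3.8 3.6 2.4
   vertex 4.9 1.7 3.4
  endloop
 endfacet
 facet normal -0.444 0.762 0.471
  outer loop
   vertex 0.6 3.8 1.9
   vertex 0.2 4.0 1.2
   vertex 0.4 2.2 4.3
  endloop
 endfacet
 facet normal 0.019 0.964 0.265
  outer loop
   vertex 0.6 3.8 1.9
   vertex 3.8 3.6 2.4
   vertex 0.2 4.0 1.2
  endloop
 endfacet
 facet normal -0.034 0.833 0.552
  outer loop
   vertex 0.6 3.8 1.9
   vertex 0.4 2.2 4.3
   vertex 3.8 3.6 2.4
  endloop
 endfacet
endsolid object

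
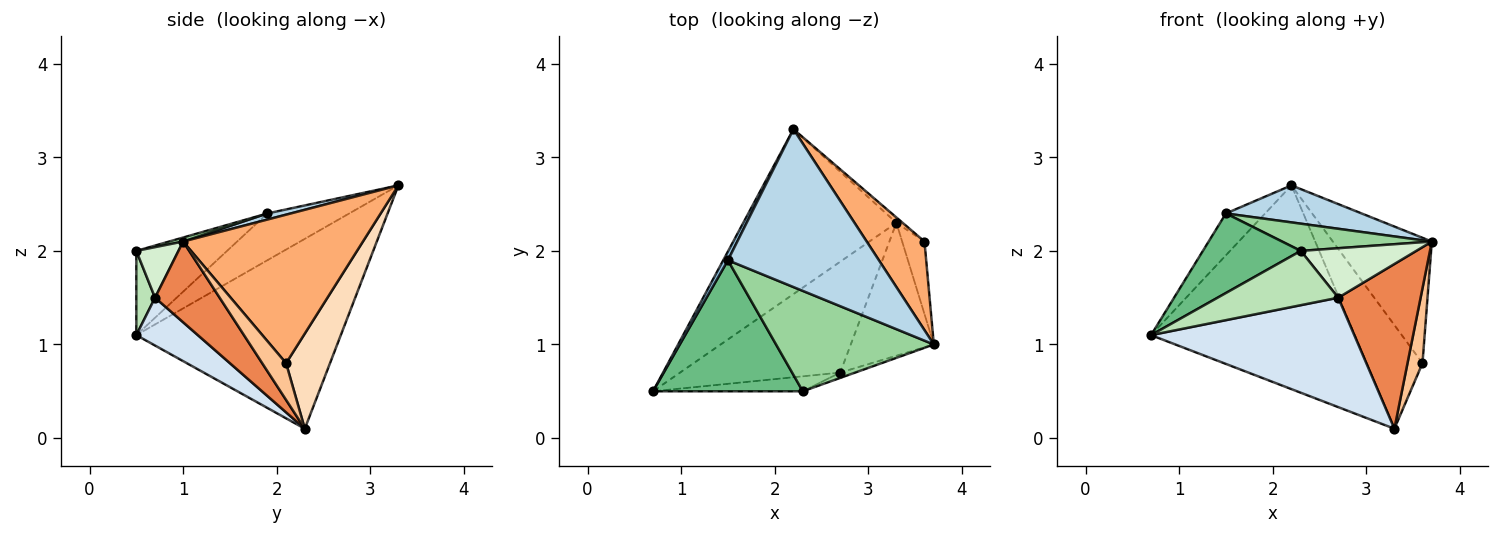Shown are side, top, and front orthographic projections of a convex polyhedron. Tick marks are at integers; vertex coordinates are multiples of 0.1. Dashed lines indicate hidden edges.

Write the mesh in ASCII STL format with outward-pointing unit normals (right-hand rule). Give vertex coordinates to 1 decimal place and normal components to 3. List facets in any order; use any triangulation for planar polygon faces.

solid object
 facet normal -0.615 0.613 -0.496
  outer loop
   vertex 3.3 2.3 0.1
   vertex 0.7 0.5 1.1
   vertex 2.2 3.3 2.7
  endloop
 endfacet
 facet normal -0.898 0.430 0.090
  outer loop
   vertex 1.5 1.9 2.4
   vertex 2.2 3.3 2.7
   vertex 0.7 0.5 1.1
  endloop
 endfacet
 facet normal 0.039 -0.228 0.973
  outer loop
   vertex 1.5 1.9 2.4
   vertex 3.7 1.0 2.1
   vertex 2.2 3.3 2.7
  endloop
 endfacet
 facet normal 0.208 -0.687 -0.696
  outer loop
   vertex 2.7 0.7 1.5
   vertex 0.7 0.5 1.1
   vertex 3.3 2.3 0.1
  endloop
 endfacet
 facet normal 0.521 -0.664 -0.536
  outer loop
   vertex 2.7 0.7 1.5
   vertex 3.3 2.3 0.1
   vertex 3.7 1.0 2.1
  endloop
 endfacet
 facet normal 0.829 0.457 0.323
  outer loop
   vertex 3.6 2.1 0.8
   vertex 2.2 3.3 2.7
   vertex 3.7 1.0 2.1
  endloop
 endfacet
 facet normal 0.753 -0.473 -0.458
  outer loop
   vertex 3.6 2.1 0.8
   vertex 3.7 1.0 2.1
   vertex 3.3 2.3 0.1
  endloop
 endfacet
 facet normal 0.618 0.785 -0.041
  outer loop
   vertex 3.6 2.1 0.8
   vertex 3.3 2.3 0.1
   vertex 2.2 3.3 2.7
  endloop
 endfacet
 facet normal -0.433 -0.468 0.770
  outer loop
   vertex 2.3 0.5 2.0
   vertex 1.5 1.9 2.4
   vertex 0.7 0.5 1.1
  endloop
 endfacet
 facet normal 0.025 -0.262 0.965
  outer loop
   vertex 2.3 0.5 2.0
   vertex 3.7 1.0 2.1
   vertex 1.5 1.9 2.4
  endloop
 endfacet
 facet normal 0.148 -0.953 -0.263
  outer loop
   vertex 2.3 0.5 2.0
   vertex 0.7 0.5 1.1
   vertex 2.7 0.7 1.5
  endloop
 endfacet
 facet normal 0.341 -0.935 -0.101
  outer loop
   vertex 2.3 0.5 2.0
   vertex 2.7 0.7 1.5
   vertex 3.7 1.0 2.1
  endloop
 endfacet
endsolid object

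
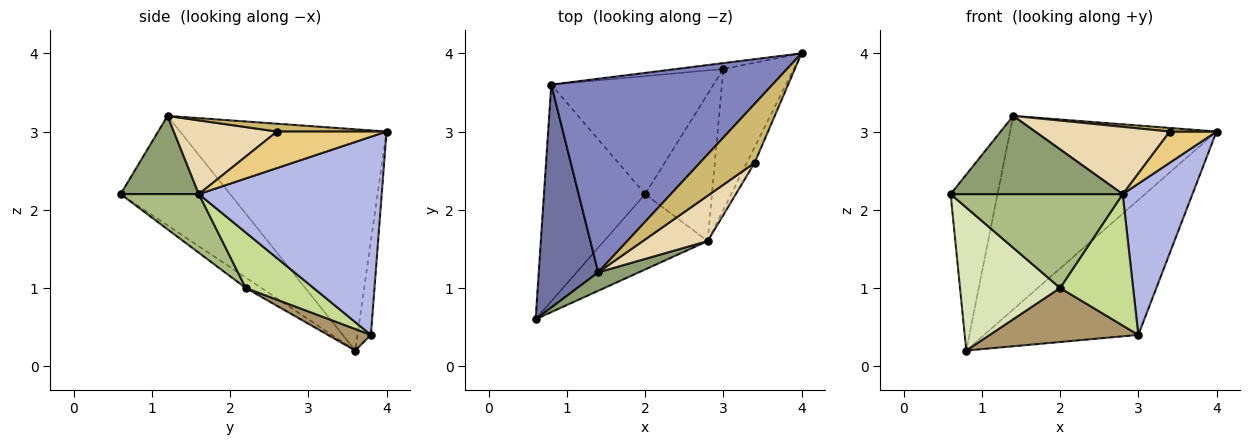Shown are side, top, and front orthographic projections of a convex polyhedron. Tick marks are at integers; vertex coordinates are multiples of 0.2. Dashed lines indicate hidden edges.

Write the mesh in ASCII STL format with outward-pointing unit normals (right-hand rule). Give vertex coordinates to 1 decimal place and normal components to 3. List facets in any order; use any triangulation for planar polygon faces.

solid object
 facet normal -0.822 0.352 0.446
  outer loop
   vertex 1.4 1.2 3.2
   vertex 0.8 3.6 0.2
   vertex 0.6 0.6 2.2
  endloop
 endfacet
 facet normal -0.577 0.577 0.577
  outer loop
   vertex 1.4 1.2 3.2
   vertex 4.0 4.0 3.0
   vertex 0.8 3.6 0.2
  endloop
 endfacet
 facet normal -0.087 0.995 -0.043
  outer loop
   vertex 3.0 3.8 0.4
   vertex 0.8 3.6 0.2
   vertex 4.0 4.0 3.0
  endloop
 endfacet
 facet normal 0.887 -0.338 -0.315
  outer loop
   vertex 2.8 1.6 2.2
   vertex 3.0 3.8 0.4
   vertex 4.0 4.0 3.0
  endloop
 endfacet
 facet normal 0.405 -0.890 0.210
  outer loop
   vertex 2.8 1.6 2.2
   vertex 1.4 1.2 3.2
   vertex 0.6 0.6 2.2
  endloop
 endfacet
 facet normal 0.334 -0.735 -0.590
  outer loop
   vertex 2.0 2.2 1.0
   vertex 2.8 1.6 2.2
   vertex 0.6 0.6 2.2
  endloop
 endfacet
 facet normal 0.526 -0.567 -0.634
  outer loop
   vertex 2.0 2.2 1.0
   vertex 3.0 3.8 0.4
   vertex 2.8 1.6 2.2
  endloop
 endfacet
 facet normal -0.086 -0.549 -0.832
  outer loop
   vertex 2.0 2.2 1.0
   vertex 0.6 0.6 2.2
   vertex 0.8 3.6 0.2
  endloop
 endfacet
 facet normal 0.120 -0.413 -0.903
  outer loop
   vertex 2.0 2.2 1.0
   vertex 0.8 3.6 0.2
   vertex 3.0 3.8 0.4
  endloop
 endfacet
 facet normal 0.141 -0.060 0.988
  outer loop
   vertex 3.4 2.6 3.0
   vertex 4.0 4.0 3.0
   vertex 1.4 1.2 3.2
  endloop
 endfacet
 facet normal 0.902 -0.386 -0.193
  outer loop
   vertex 3.4 2.6 3.0
   vertex 2.8 1.6 2.2
   vertex 4.0 4.0 3.0
  endloop
 endfacet
 facet normal 0.537 -0.699 0.472
  outer loop
   vertex 3.4 2.6 3.0
   vertex 1.4 1.2 3.2
   vertex 2.8 1.6 2.2
  endloop
 endfacet
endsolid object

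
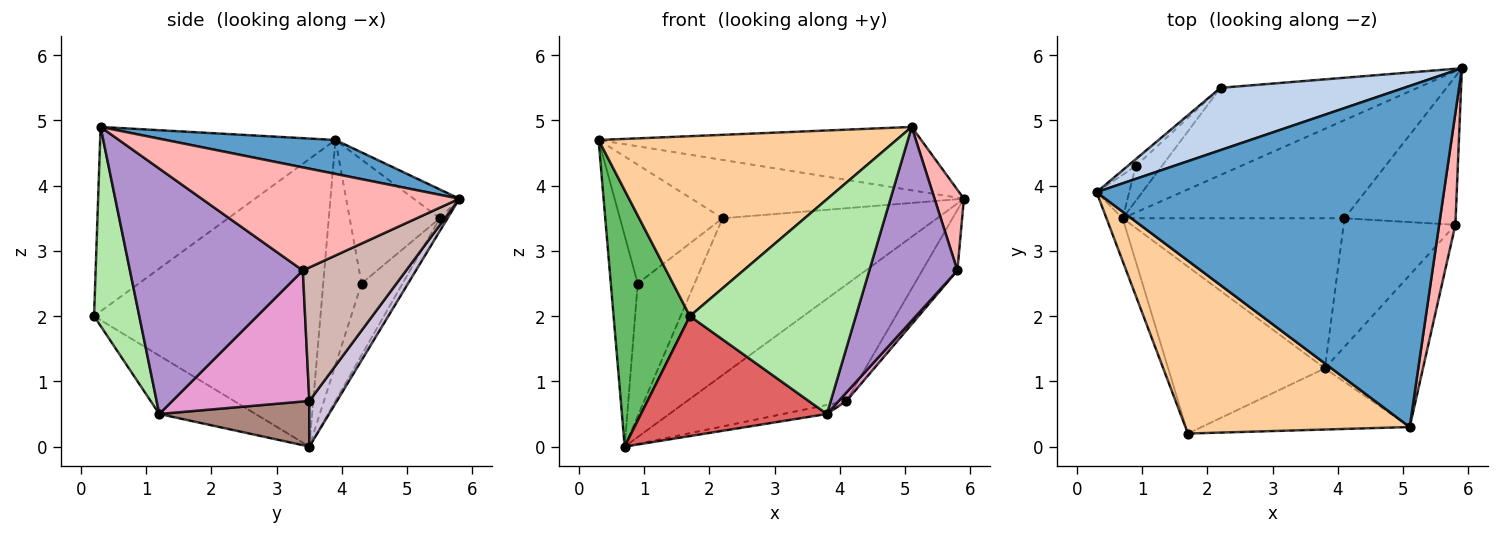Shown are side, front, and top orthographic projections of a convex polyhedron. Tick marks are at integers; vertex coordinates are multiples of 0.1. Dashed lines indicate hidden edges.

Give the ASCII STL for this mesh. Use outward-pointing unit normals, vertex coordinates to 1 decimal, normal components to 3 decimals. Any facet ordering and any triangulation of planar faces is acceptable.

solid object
 facet normal 0.096 0.182 0.979
  outer loop
   vertex 5.1 0.3 4.9
   vertex 5.9 5.8 3.8
   vertex 0.3 3.9 4.7
  endloop
 endfacet
 facet normal -0.114 0.679 0.725
  outer loop
   vertex 2.2 5.5 3.5
   vertex 0.3 3.9 4.7
   vertex 5.9 5.8 3.8
  endloop
 endfacet
 facet normal -0.031 0.874 -0.486
  outer loop
   vertex 2.2 5.5 3.5
   vertex 5.9 5.8 3.8
   vertex 0.7 3.5 0.0
  endloop
 endfacet
 facet normal -0.495 -0.627 0.602
  outer loop
   vertex 1.7 0.2 2.0
   vertex 5.1 0.3 4.9
   vertex 0.3 3.9 4.7
  endloop
 endfacet
 facet normal -0.946 -0.319 -0.053
  outer loop
   vertex 1.7 0.2 2.0
   vertex 0.3 3.9 4.7
   vertex 0.7 3.5 0.0
  endloop
 endfacet
 facet normal 0.254 -0.930 -0.265
  outer loop
   vertex 1.7 0.2 2.0
   vertex 3.8 1.2 0.5
   vertex 5.1 0.3 4.9
  endloop
 endfacet
 facet normal -0.289 -0.559 -0.777
  outer loop
   vertex 1.7 0.2 2.0
   vertex 0.7 3.5 0.0
   vertex 3.8 1.2 0.5
  endloop
 endfacet
 facet normal 0.982 -0.112 0.155
  outer loop
   vertex 5.8 3.4 2.7
   vertex 5.9 5.8 3.8
   vertex 5.1 0.3 4.9
  endloop
 endfacet
 facet normal 0.839 -0.428 -0.335
  outer loop
   vertex 5.8 3.4 2.7
   vertex 5.1 0.3 4.9
   vertex 3.8 1.2 0.5
  endloop
 endfacet
 facet normal 0.132 0.758 -0.639
  outer loop
   vertex 4.1 3.5 0.7
   vertex 0.7 3.5 0.0
   vertex 5.9 5.8 3.8
  endloop
 endfacet
 facet normal 0.201 0.059 -0.978
  outer loop
   vertex 4.1 3.5 0.7
   vertex 3.8 1.2 0.5
   vertex 0.7 3.5 0.0
  endloop
 endfacet
 facet normal 0.743 0.253 -0.619
  outer loop
   vertex 4.1 3.5 0.7
   vertex 5.9 5.8 3.8
   vertex 5.8 3.4 2.7
  endloop
 endfacet
 facet normal 0.760 -0.043 -0.648
  outer loop
   vertex 4.1 3.5 0.7
   vertex 5.8 3.4 2.7
   vertex 3.8 1.2 0.5
  endloop
 endfacet
 facet normal -0.812 0.571 -0.118
  outer loop
   vertex 0.9 4.3 2.5
   vertex 0.7 3.5 0.0
   vertex 0.3 3.9 4.7
  endloop
 endfacet
 facet normal -0.659 0.751 -0.043
  outer loop
   vertex 0.9 4.3 2.5
   vertex 0.3 3.9 4.7
   vertex 2.2 5.5 3.5
  endloop
 endfacet
 facet normal -0.572 0.793 -0.208
  outer loop
   vertex 0.9 4.3 2.5
   vertex 2.2 5.5 3.5
   vertex 0.7 3.5 0.0
  endloop
 endfacet
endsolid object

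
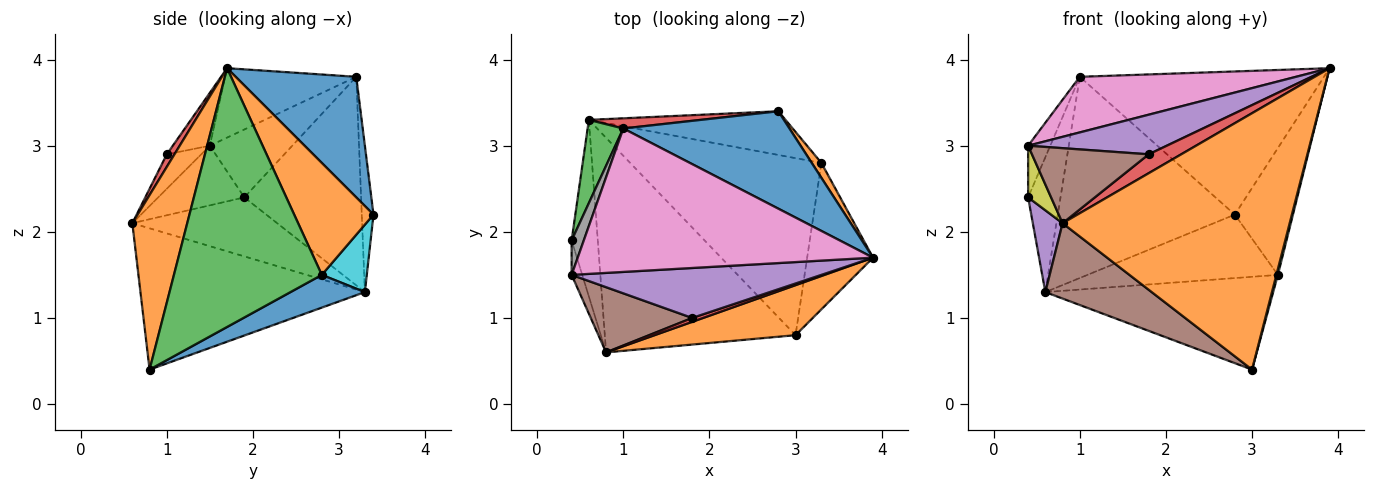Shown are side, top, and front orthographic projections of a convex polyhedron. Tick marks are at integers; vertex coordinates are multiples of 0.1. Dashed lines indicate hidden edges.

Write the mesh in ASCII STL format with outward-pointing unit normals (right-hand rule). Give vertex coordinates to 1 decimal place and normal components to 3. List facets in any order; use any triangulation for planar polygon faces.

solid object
 facet normal 0.378 0.765 0.521
  outer loop
   vertex 1.0 3.2 3.8
   vertex 3.9 1.7 3.9
   vertex 2.8 3.4 2.2
  endloop
 endfacet
 facet normal 0.231 -0.955 0.186
  outer loop
   vertex 0.8 0.6 2.1
   vertex 3.0 0.8 0.4
   vertex 3.9 1.7 3.9
  endloop
 endfacet
 facet normal -0.951 0.264 0.163
  outer loop
   vertex 0.6 3.3 1.3
   vertex 0.4 1.9 2.4
   vertex 1.0 3.2 3.8
  endloop
 endfacet
 facet normal -0.066 0.997 0.050
  outer loop
   vertex 0.6 3.3 1.3
   vertex 1.0 3.2 3.8
   vertex 2.8 3.4 2.2
  endloop
 endfacet
 facet normal -0.899 -0.185 -0.398
  outer loop
   vertex 0.6 3.3 1.3
   vertex 0.8 0.6 2.1
   vertex 0.4 1.9 2.4
  endloop
 endfacet
 facet normal -0.573 -0.272 -0.773
  outer loop
   vertex 0.6 3.3 1.3
   vertex 3.0 0.8 0.4
   vertex 0.8 0.6 2.1
  endloop
 endfacet
 facet normal -0.214 -0.353 0.911
  outer loop
   vertex 0.4 1.5 3.0
   vertex 3.9 1.7 3.9
   vertex 1.0 3.2 3.8
  endloop
 endfacet
 facet normal -0.952 0.256 0.170
  outer loop
   vertex 0.4 1.5 3.0
   vertex 1.0 3.2 3.8
   vertex 0.4 1.9 2.4
  endloop
 endfacet
 facet normal -0.952 -0.254 -0.169
  outer loop
   vertex 0.4 1.5 3.0
   vertex 0.4 1.9 2.4
   vertex 0.8 0.6 2.1
  endloop
 endfacet
 facet normal 0.191 0.809 -0.557
  outer loop
   vertex 3.3 2.8 1.5
   vertex 0.6 3.3 1.3
   vertex 2.8 3.4 2.2
  endloop
 endfacet
 facet normal 0.150 0.459 -0.876
  outer loop
   vertex 3.3 2.8 1.5
   vertex 3.0 0.8 0.4
   vertex 0.6 3.3 1.3
  endloop
 endfacet
 facet normal 0.805 0.590 0.069
  outer loop
   vertex 3.3 2.8 1.5
   vertex 2.8 3.4 2.2
   vertex 3.9 1.7 3.9
  endloop
 endfacet
 facet normal 0.969 -0.010 -0.247
  outer loop
   vertex 3.3 2.8 1.5
   vertex 3.9 1.7 3.9
   vertex 3.0 0.8 0.4
  endloop
 endfacet
 facet normal 0.225 -0.954 0.197
  outer loop
   vertex 1.8 1.0 2.9
   vertex 0.8 0.6 2.1
   vertex 3.9 1.7 3.9
  endloop
 endfacet
 facet normal -0.164 -0.613 0.773
  outer loop
   vertex 1.8 1.0 2.9
   vertex 3.9 1.7 3.9
   vertex 0.4 1.5 3.0
  endloop
 endfacet
 facet normal -0.217 -0.737 0.640
  outer loop
   vertex 1.8 1.0 2.9
   vertex 0.4 1.5 3.0
   vertex 0.8 0.6 2.1
  endloop
 endfacet
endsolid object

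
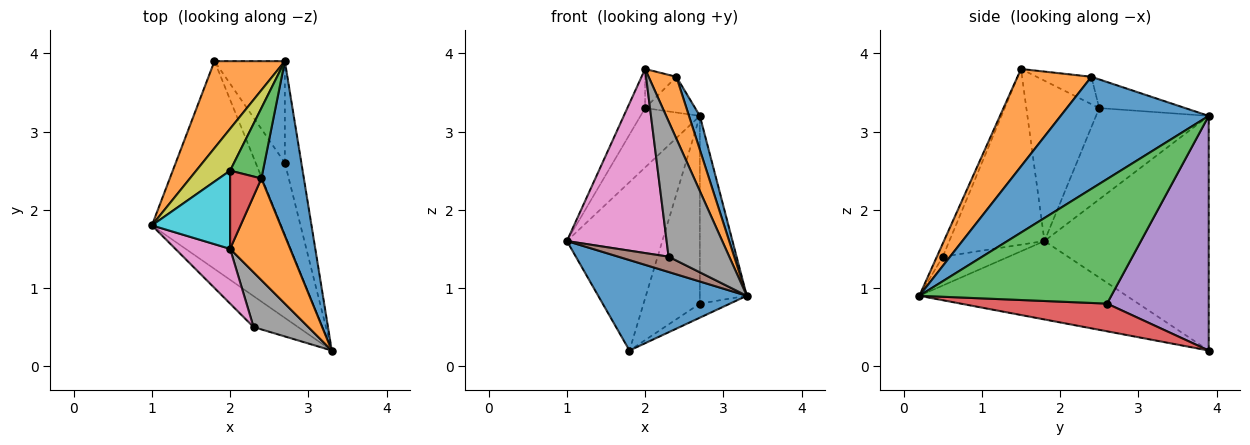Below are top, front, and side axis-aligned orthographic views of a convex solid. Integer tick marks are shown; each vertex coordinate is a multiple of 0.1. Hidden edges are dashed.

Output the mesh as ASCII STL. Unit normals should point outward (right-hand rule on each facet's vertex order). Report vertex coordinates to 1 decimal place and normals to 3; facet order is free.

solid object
 facet normal -0.486 -0.349 -0.801
  outer loop
   vertex 1.8 3.9 0.2
   vertex 3.3 0.2 0.9
   vertex 1.0 1.8 1.6
  endloop
 endfacet
 facet normal -0.837 0.486 0.251
  outer loop
   vertex 1.8 3.9 0.2
   vertex 1.0 1.8 1.6
   vertex 2.7 3.9 3.2
  endloop
 endfacet
 facet normal 0.963 0.236 -0.128
  outer loop
   vertex 2.7 2.6 0.8
   vertex 2.7 3.9 3.2
   vertex 3.3 0.2 0.9
  endloop
 endfacet
 facet normal 0.682 0.140 -0.718
  outer loop
   vertex 2.7 2.6 0.8
   vertex 3.3 0.2 0.9
   vertex 1.8 3.9 0.2
  endloop
 endfacet
 facet normal 0.846 0.469 -0.254
  outer loop
   vertex 2.7 2.6 0.8
   vertex 1.8 3.9 0.2
   vertex 2.7 3.9 3.2
  endloop
 endfacet
 facet normal -0.502 -0.383 -0.775
  outer loop
   vertex 2.3 0.5 1.4
   vertex 1.0 1.8 1.6
   vertex 3.3 0.2 0.9
  endloop
 endfacet
 facet normal -0.675 -0.707 0.210
  outer loop
   vertex 2.3 0.5 1.4
   vertex 2.0 1.5 3.8
   vertex 1.0 1.8 1.6
  endloop
 endfacet
 facet normal -0.090 -0.923 0.373
  outer loop
   vertex 2.3 0.5 1.4
   vertex 3.3 0.2 0.9
   vertex 2.0 1.5 3.8
  endloop
 endfacet
 facet normal -0.841 0.443 0.312
  outer loop
   vertex 2.0 2.5 3.3
   vertex 2.7 3.9 3.2
   vertex 1.0 1.8 1.6
  endloop
 endfacet
 facet normal -0.878 0.214 0.428
  outer loop
   vertex 2.0 2.5 3.3
   vertex 1.0 1.8 1.6
   vertex 2.0 1.5 3.8
  endloop
 endfacet
 facet normal 0.933 -0.069 0.354
  outer loop
   vertex 2.4 2.4 3.7
   vertex 3.3 0.2 0.9
   vertex 2.7 3.9 3.2
  endloop
 endfacet
 facet normal 0.811 -0.305 0.500
  outer loop
   vertex 2.4 2.4 3.7
   vertex 2.0 1.5 3.8
   vertex 3.3 0.2 0.9
  endloop
 endfacet
 facet normal -0.614 0.357 0.704
  outer loop
   vertex 2.4 2.4 3.7
   vertex 2.7 3.9 3.2
   vertex 2.0 2.5 3.3
  endloop
 endfacet
 facet normal -0.616 0.352 0.704
  outer loop
   vertex 2.4 2.4 3.7
   vertex 2.0 2.5 3.3
   vertex 2.0 1.5 3.8
  endloop
 endfacet
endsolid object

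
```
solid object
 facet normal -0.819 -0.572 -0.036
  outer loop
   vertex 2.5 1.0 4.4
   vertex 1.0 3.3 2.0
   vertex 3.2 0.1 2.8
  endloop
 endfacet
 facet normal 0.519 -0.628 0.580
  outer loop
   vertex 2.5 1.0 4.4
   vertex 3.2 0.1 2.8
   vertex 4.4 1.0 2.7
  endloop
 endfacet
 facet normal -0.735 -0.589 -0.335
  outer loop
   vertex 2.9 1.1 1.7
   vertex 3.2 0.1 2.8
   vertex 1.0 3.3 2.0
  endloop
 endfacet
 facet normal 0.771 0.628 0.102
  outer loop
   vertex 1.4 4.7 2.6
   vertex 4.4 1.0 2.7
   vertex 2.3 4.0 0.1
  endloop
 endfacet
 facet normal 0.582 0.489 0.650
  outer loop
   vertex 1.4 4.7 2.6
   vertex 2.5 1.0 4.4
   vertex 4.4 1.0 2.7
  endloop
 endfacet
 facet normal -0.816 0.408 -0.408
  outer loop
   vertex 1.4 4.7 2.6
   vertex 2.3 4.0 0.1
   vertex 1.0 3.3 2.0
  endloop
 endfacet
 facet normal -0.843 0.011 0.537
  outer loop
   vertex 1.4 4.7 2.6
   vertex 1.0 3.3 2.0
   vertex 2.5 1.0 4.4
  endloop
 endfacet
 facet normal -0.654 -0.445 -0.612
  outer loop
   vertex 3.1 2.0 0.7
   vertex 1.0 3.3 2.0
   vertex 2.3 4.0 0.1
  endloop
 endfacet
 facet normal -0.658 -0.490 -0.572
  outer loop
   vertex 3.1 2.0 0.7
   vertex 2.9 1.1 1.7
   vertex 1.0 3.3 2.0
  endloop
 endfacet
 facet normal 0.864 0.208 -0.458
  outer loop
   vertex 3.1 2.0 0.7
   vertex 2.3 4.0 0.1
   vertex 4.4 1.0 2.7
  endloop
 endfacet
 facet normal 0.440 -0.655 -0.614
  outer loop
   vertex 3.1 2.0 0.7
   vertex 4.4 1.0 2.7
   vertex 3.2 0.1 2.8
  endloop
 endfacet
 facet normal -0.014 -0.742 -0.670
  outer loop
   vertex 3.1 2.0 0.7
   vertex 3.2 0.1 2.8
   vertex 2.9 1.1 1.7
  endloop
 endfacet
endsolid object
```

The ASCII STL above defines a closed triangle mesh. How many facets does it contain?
12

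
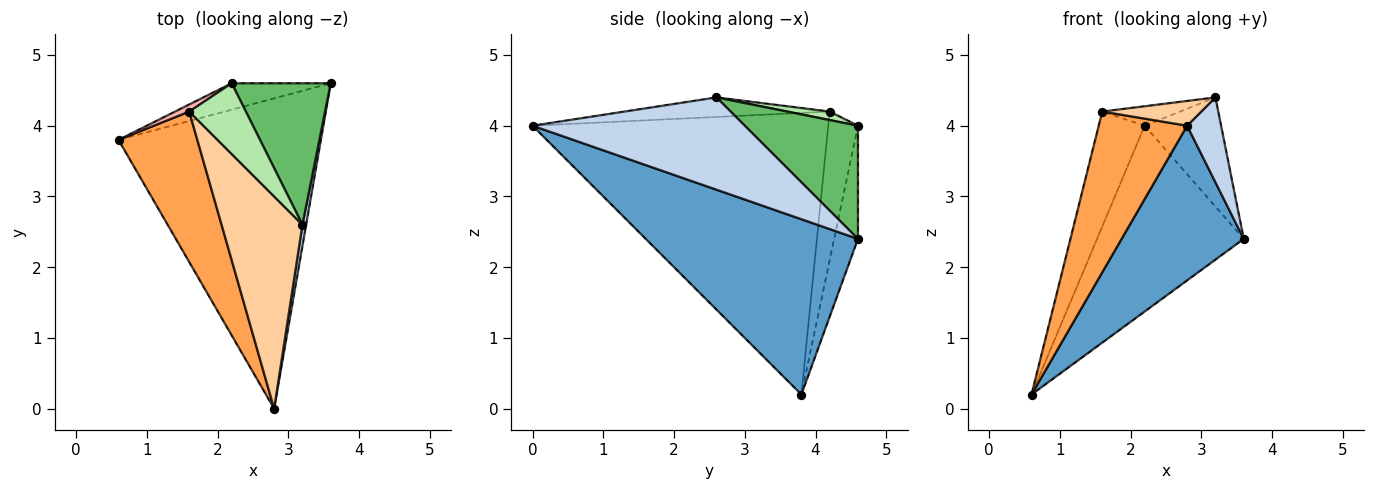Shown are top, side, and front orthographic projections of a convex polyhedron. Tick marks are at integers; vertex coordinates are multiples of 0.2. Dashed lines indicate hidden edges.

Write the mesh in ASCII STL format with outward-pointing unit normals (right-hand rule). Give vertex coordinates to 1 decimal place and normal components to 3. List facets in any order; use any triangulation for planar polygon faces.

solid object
 facet normal 0.613 -0.353 -0.707
  outer loop
   vertex 2.8 0.0 4.0
   vertex 0.6 3.8 0.2
   vertex 3.6 4.6 2.4
  endloop
 endfacet
 facet normal 0.987 -0.158 0.039
  outer loop
   vertex 3.2 2.6 4.4
   vertex 2.8 0.0 4.0
   vertex 3.6 4.6 2.4
  endloop
 endfacet
 facet normal -0.925 -0.277 0.259
  outer loop
   vertex 1.6 4.2 4.2
   vertex 0.6 3.8 0.2
   vertex 2.8 0.0 4.0
  endloop
 endfacet
 facet normal -0.233 -0.113 0.966
  outer loop
   vertex 1.6 4.2 4.2
   vertex 2.8 0.0 4.0
   vertex 3.2 2.6 4.4
  endloop
 endfacet
 facet normal 0.671 0.453 0.587
  outer loop
   vertex 2.2 4.6 4.0
   vertex 3.2 2.6 4.4
   vertex 3.6 4.6 2.4
  endloop
 endfacet
 facet normal 0.143 0.262 0.954
  outer loop
   vertex 2.2 4.6 4.0
   vertex 1.6 4.2 4.2
   vertex 3.2 2.6 4.4
  endloop
 endfacet
 facet normal -0.159 0.977 -0.139
  outer loop
   vertex 2.2 4.6 4.0
   vertex 3.6 4.6 2.4
   vertex 0.6 3.8 0.2
  endloop
 endfacet
 facet normal -0.542 0.839 0.052
  outer loop
   vertex 2.2 4.6 4.0
   vertex 0.6 3.8 0.2
   vertex 1.6 4.2 4.2
  endloop
 endfacet
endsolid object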